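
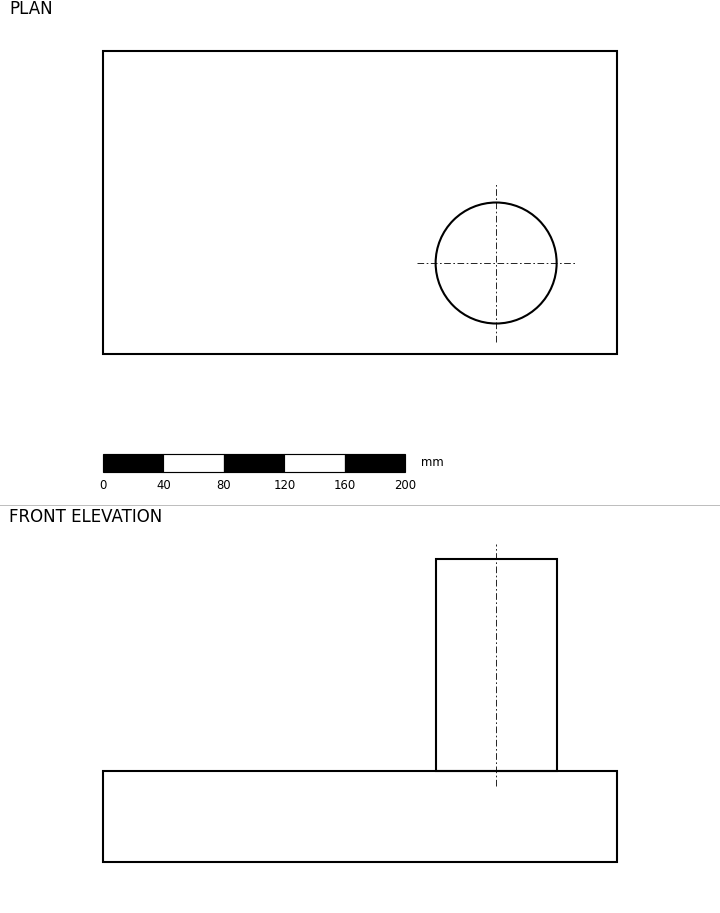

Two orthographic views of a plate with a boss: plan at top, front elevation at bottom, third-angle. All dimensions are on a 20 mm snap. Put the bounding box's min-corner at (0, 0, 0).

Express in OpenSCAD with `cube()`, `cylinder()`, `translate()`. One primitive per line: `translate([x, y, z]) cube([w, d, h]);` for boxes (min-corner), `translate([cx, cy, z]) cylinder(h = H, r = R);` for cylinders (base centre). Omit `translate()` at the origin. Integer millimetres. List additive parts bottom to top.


cube([340, 200, 60]);
translate([260, 60, 60]) cylinder(h = 140, r = 40);


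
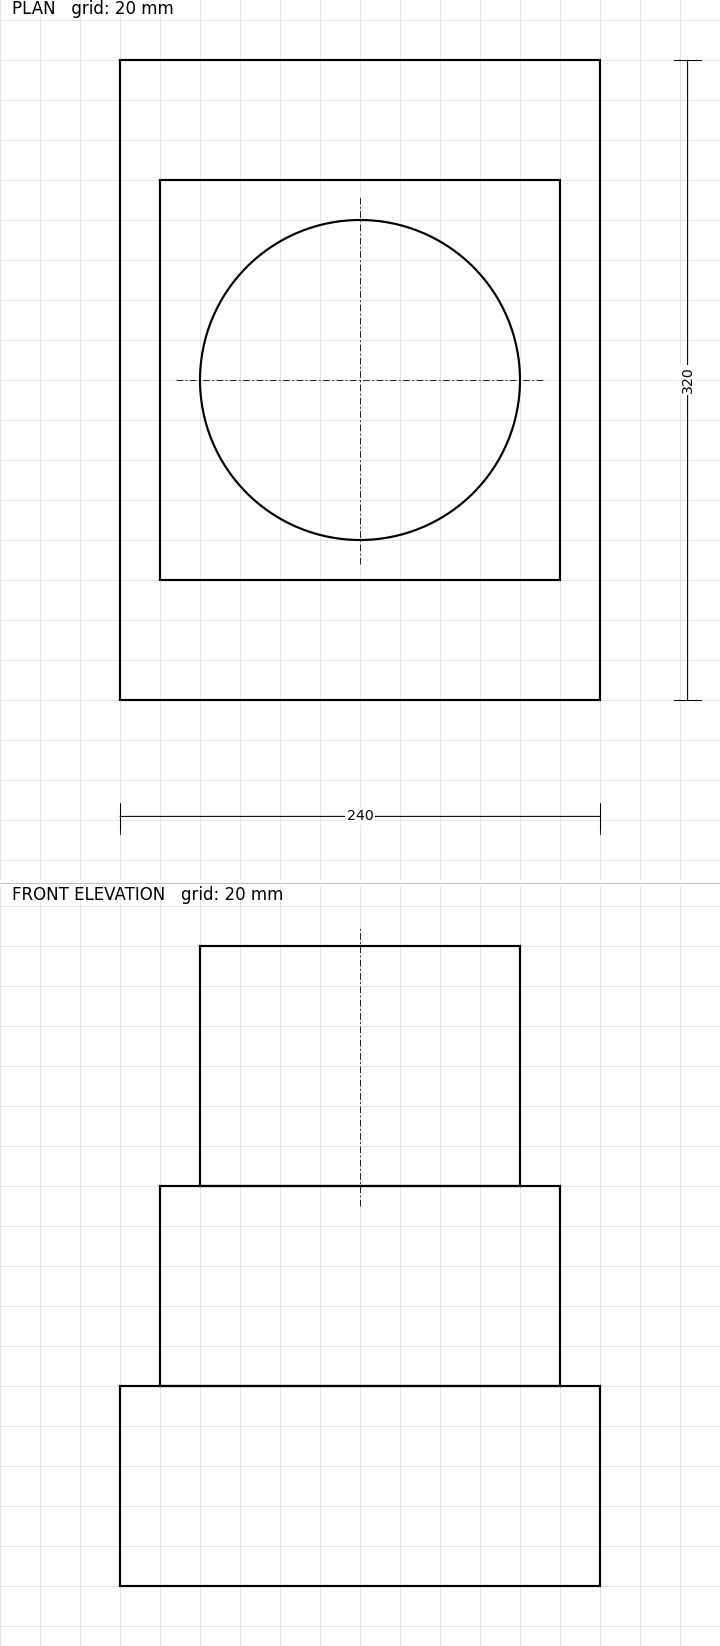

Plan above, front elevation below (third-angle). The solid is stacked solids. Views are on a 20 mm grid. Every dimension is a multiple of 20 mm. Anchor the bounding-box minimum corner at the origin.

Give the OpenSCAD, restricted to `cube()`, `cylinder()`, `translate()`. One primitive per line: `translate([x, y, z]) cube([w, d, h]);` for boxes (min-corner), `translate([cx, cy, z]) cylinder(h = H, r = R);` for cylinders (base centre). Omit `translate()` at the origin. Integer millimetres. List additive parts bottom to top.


cube([240, 320, 100]);
translate([20, 60, 100]) cube([200, 200, 100]);
translate([120, 160, 200]) cylinder(h = 120, r = 80);


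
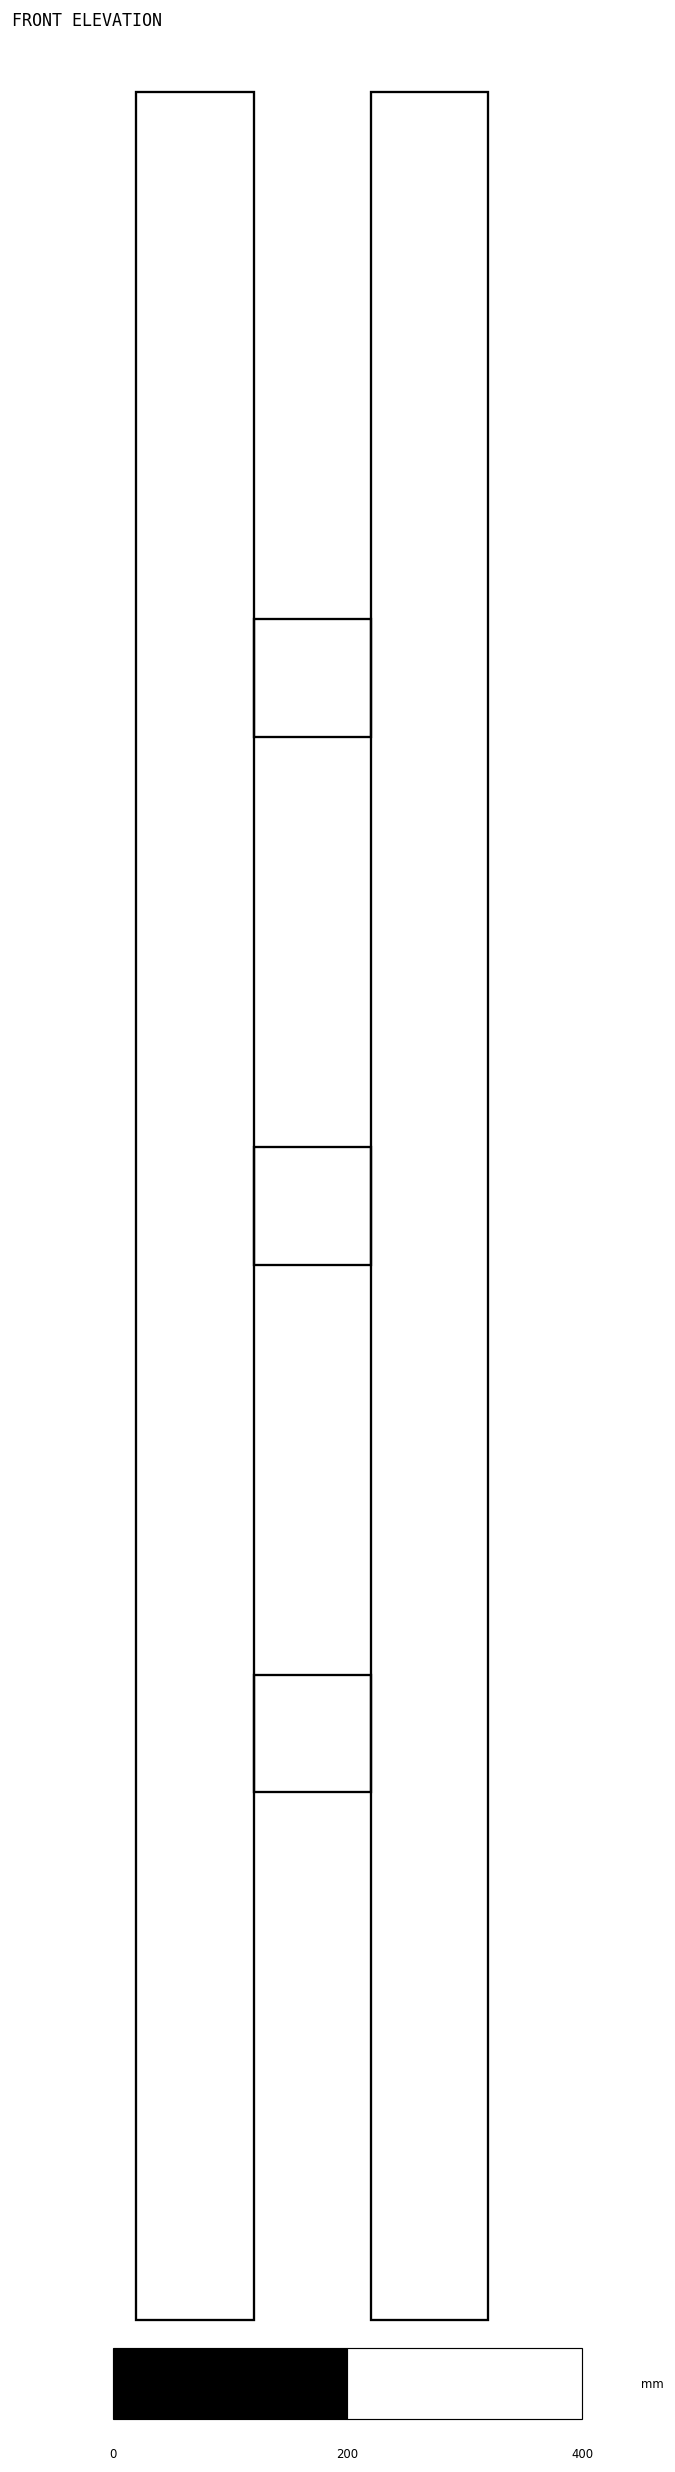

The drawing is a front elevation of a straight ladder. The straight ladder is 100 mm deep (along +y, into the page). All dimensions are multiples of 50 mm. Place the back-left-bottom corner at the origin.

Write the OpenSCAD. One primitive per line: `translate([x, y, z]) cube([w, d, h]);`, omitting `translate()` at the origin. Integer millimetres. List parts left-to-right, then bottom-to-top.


cube([100, 100, 1900]);
translate([100, 0, 450]) cube([100, 100, 100]);
translate([100, 0, 900]) cube([100, 100, 100]);
translate([100, 0, 1350]) cube([100, 100, 100]);
translate([200, 0, 0]) cube([100, 100, 1900]);


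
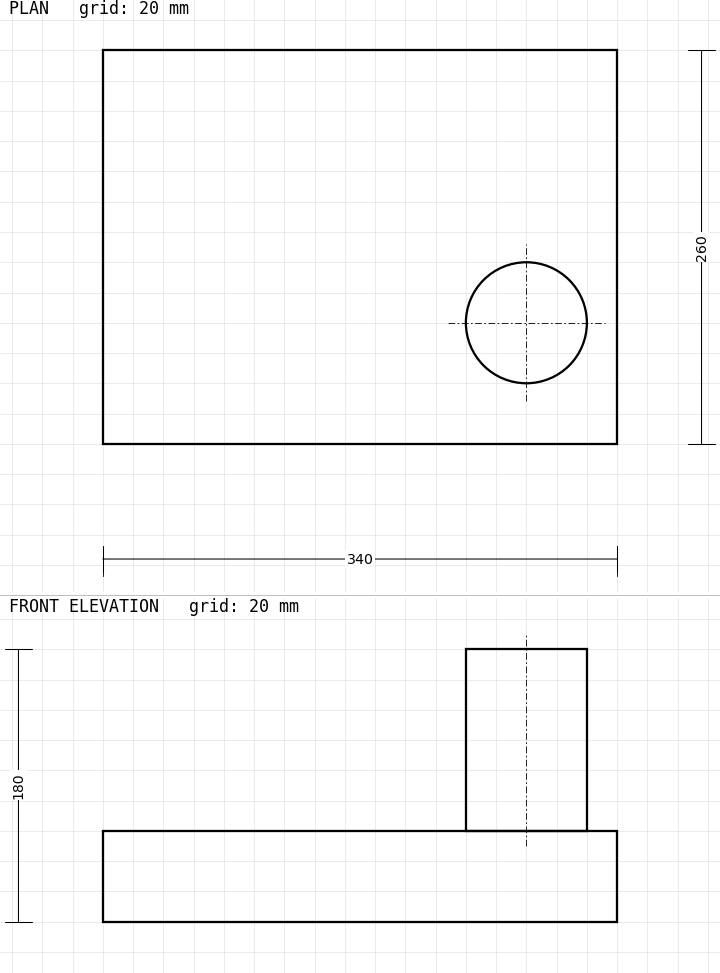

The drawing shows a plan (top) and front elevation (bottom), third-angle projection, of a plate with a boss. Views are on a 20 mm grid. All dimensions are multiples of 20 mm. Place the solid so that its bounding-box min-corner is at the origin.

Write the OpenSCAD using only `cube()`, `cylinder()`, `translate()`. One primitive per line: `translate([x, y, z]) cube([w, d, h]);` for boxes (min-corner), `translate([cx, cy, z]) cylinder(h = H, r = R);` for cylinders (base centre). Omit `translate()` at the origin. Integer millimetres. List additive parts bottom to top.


cube([340, 260, 60]);
translate([280, 80, 60]) cylinder(h = 120, r = 40);


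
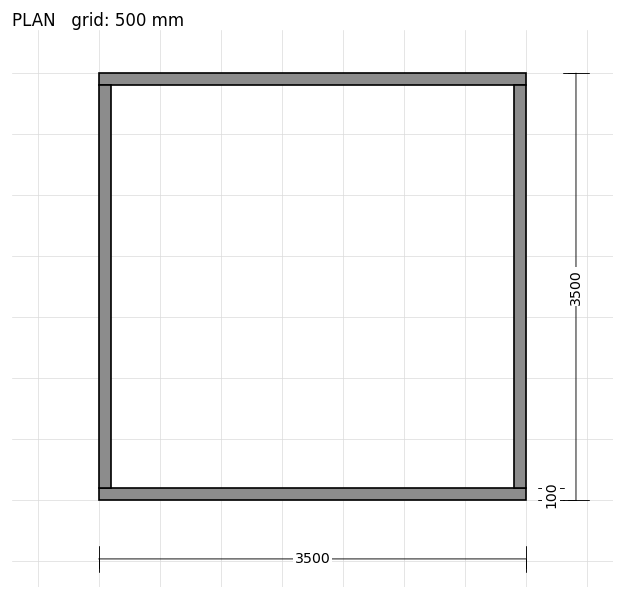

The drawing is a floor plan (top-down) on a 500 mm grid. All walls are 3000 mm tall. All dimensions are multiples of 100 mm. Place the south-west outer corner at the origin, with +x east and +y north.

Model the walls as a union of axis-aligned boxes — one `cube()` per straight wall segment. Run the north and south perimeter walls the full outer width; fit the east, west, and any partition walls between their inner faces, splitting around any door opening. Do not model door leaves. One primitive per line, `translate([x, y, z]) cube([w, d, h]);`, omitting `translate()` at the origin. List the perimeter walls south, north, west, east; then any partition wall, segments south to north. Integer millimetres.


cube([3500, 100, 3000]);
translate([0, 3400, 0]) cube([3500, 100, 3000]);
translate([0, 100, 0]) cube([100, 3300, 3000]);
translate([3400, 100, 0]) cube([100, 3300, 3000]);


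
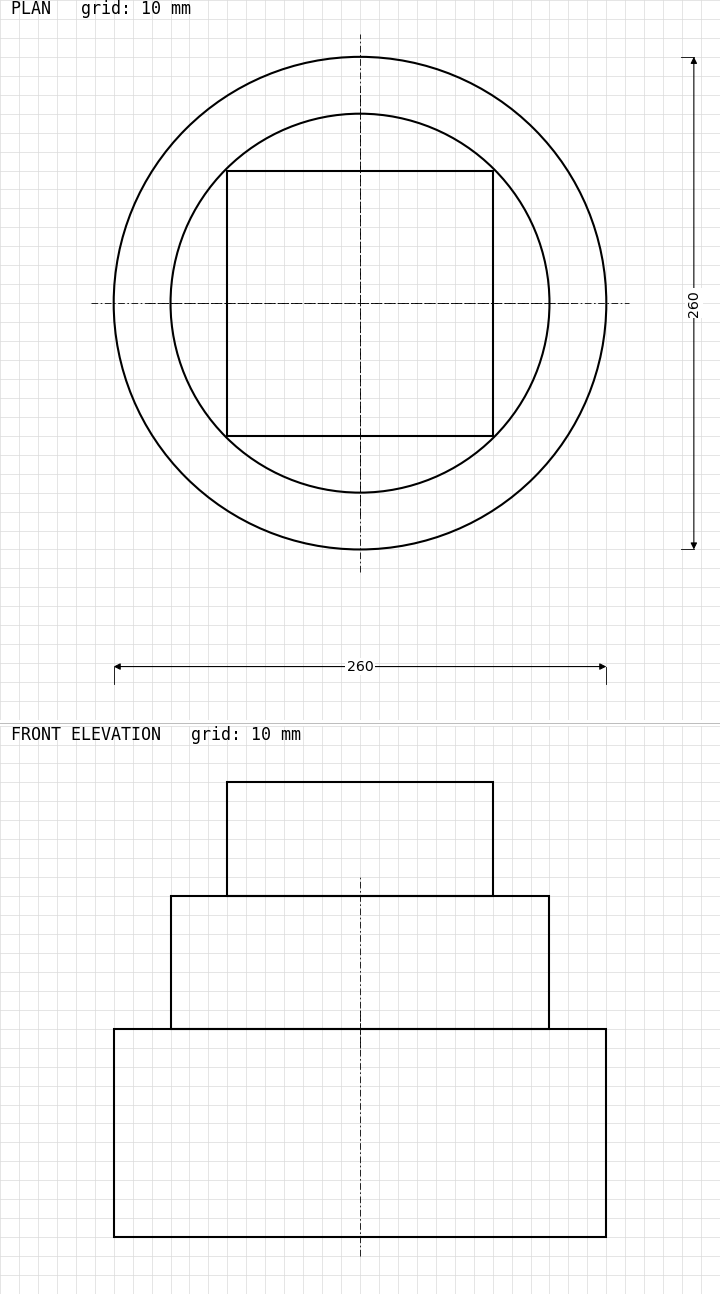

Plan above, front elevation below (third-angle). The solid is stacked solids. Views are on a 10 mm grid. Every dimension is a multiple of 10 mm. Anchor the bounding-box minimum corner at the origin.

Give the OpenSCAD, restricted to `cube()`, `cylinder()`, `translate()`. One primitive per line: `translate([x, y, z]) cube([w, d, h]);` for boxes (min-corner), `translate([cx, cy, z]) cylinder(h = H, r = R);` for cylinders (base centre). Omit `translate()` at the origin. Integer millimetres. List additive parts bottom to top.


translate([130, 130, 0]) cylinder(h = 110, r = 130);
translate([130, 130, 110]) cylinder(h = 70, r = 100);
translate([60, 60, 180]) cube([140, 140, 60]);


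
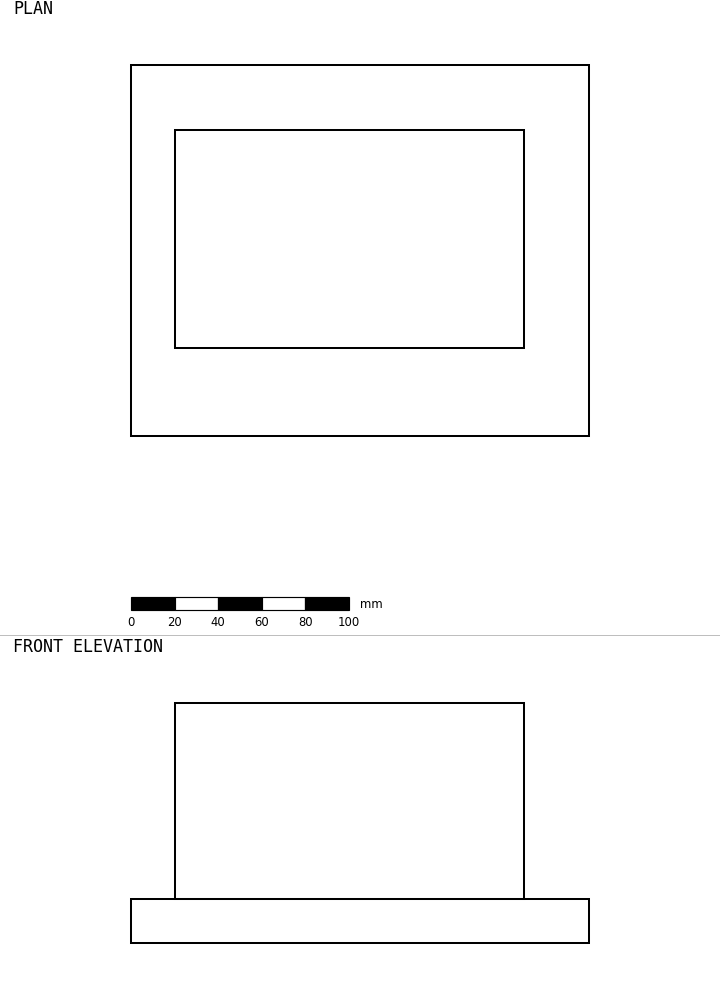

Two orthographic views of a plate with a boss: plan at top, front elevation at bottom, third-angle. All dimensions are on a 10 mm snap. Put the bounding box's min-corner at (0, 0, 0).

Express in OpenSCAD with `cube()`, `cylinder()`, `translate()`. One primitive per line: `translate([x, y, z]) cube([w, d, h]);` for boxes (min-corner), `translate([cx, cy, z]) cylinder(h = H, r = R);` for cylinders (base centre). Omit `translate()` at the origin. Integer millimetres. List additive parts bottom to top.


cube([210, 170, 20]);
translate([20, 40, 20]) cube([160, 100, 90]);


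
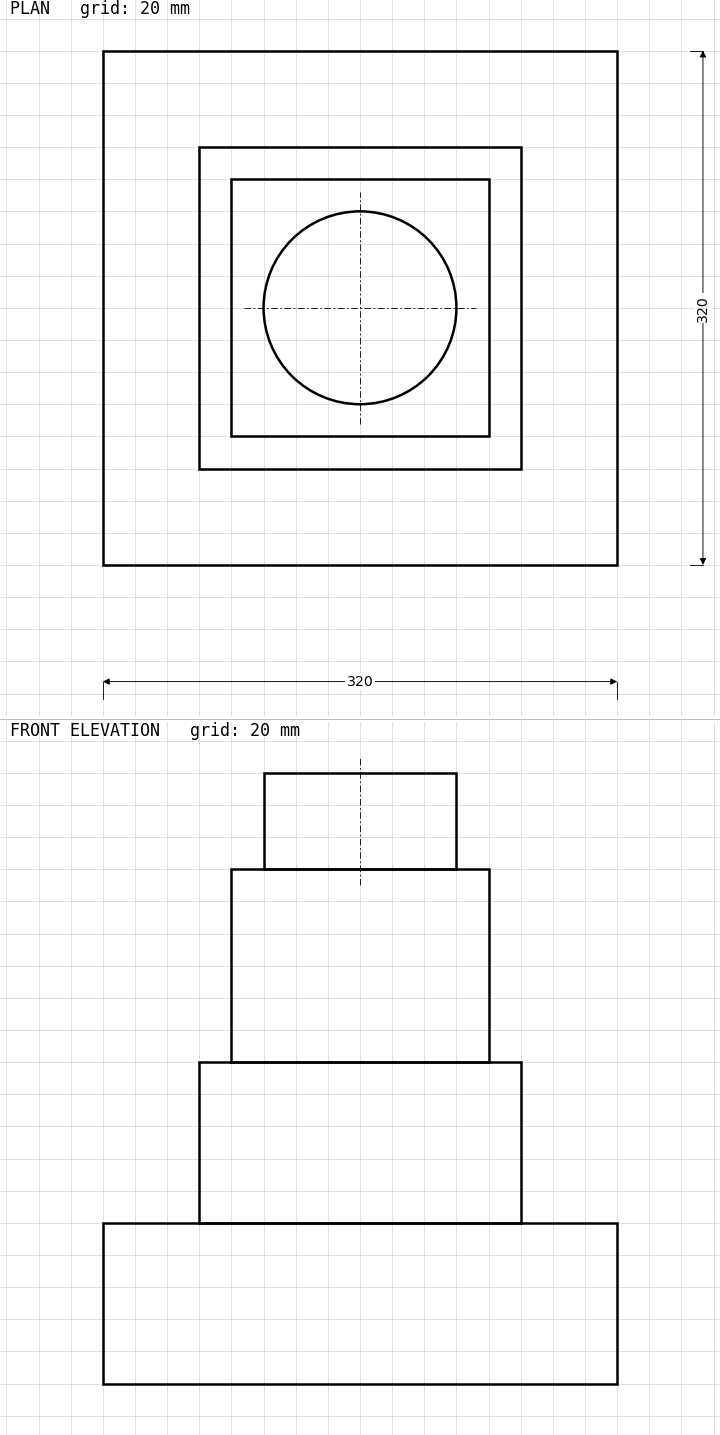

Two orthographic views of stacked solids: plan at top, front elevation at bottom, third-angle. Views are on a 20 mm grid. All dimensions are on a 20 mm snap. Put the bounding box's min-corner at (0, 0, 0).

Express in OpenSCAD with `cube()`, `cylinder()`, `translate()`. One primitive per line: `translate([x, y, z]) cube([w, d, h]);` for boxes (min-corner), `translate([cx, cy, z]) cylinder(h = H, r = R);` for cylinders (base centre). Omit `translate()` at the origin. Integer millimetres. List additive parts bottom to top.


cube([320, 320, 100]);
translate([60, 60, 100]) cube([200, 200, 100]);
translate([80, 80, 200]) cube([160, 160, 120]);
translate([160, 160, 320]) cylinder(h = 60, r = 60);


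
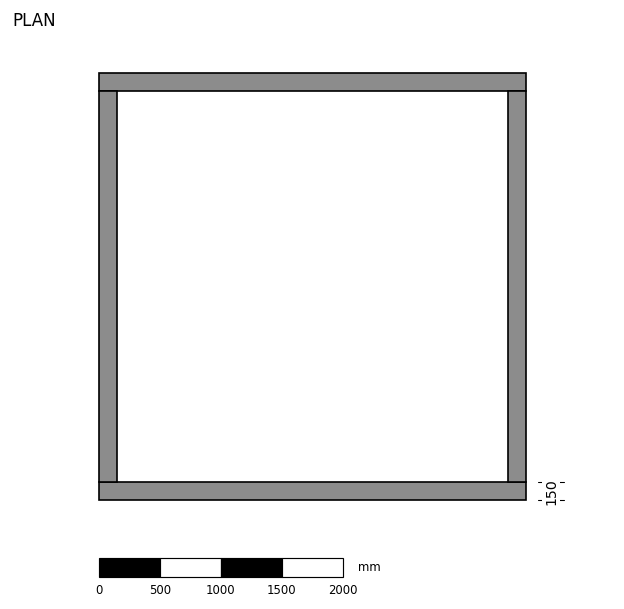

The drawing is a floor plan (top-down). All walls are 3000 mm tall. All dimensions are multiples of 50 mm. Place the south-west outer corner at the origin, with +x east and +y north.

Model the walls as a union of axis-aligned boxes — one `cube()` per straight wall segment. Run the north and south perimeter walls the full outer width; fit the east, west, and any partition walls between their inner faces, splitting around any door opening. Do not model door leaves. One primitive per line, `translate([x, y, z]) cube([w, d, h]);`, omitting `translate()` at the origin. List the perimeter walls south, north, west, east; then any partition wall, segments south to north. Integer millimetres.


cube([3500, 150, 3000]);
translate([0, 3350, 0]) cube([3500, 150, 3000]);
translate([0, 150, 0]) cube([150, 3200, 3000]);
translate([3350, 150, 0]) cube([150, 3200, 3000]);


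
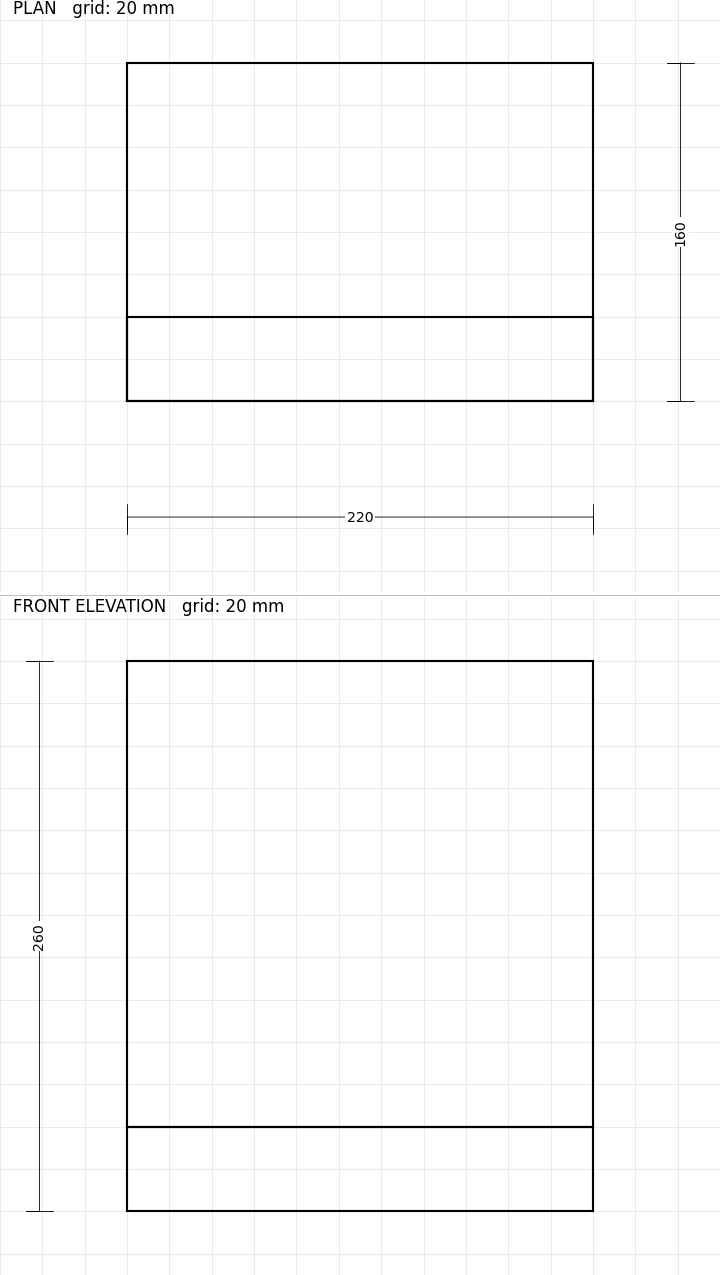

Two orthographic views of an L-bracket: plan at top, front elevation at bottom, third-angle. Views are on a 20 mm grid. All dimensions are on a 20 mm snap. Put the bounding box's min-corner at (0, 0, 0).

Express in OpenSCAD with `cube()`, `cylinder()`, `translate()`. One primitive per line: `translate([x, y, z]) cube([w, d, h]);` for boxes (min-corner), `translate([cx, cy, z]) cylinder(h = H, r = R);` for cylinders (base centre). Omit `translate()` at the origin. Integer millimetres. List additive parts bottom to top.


cube([220, 160, 40]);
translate([0, 0, 40]) cube([220, 40, 220]);


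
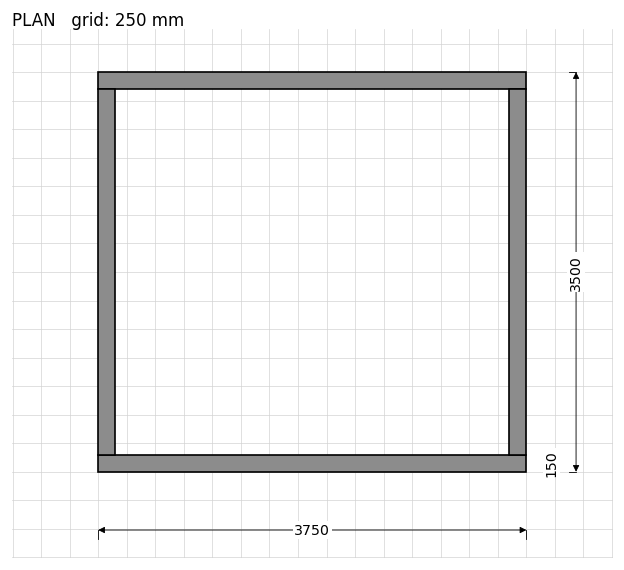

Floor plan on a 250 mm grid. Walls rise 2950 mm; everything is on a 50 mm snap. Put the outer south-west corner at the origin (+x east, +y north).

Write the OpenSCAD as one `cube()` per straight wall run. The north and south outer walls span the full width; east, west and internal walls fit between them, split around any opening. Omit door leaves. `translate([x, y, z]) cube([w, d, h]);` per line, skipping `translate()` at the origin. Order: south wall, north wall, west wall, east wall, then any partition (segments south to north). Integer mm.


cube([3750, 150, 2950]);
translate([0, 3350, 0]) cube([3750, 150, 2950]);
translate([0, 150, 0]) cube([150, 3200, 2950]);
translate([3600, 150, 0]) cube([150, 3200, 2950]);


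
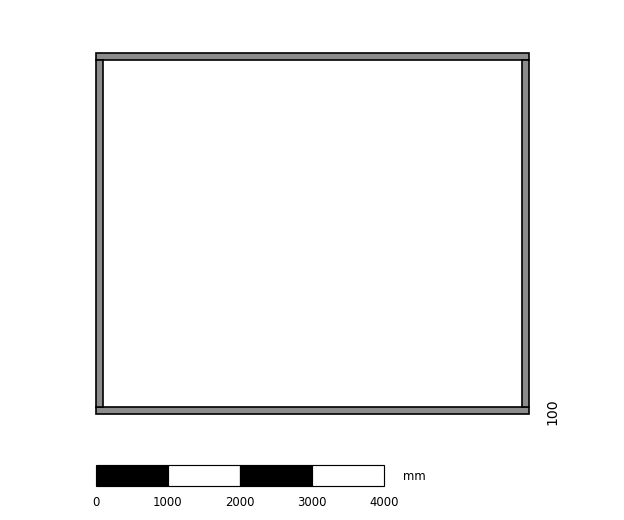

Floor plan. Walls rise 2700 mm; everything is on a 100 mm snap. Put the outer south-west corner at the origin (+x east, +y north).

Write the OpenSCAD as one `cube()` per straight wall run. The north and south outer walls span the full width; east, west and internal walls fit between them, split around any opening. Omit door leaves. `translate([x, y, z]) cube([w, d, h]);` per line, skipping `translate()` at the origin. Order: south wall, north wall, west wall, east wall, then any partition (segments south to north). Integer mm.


cube([6000, 100, 2700]);
translate([0, 4900, 0]) cube([6000, 100, 2700]);
translate([0, 100, 0]) cube([100, 4800, 2700]);
translate([5900, 100, 0]) cube([100, 4800, 2700]);


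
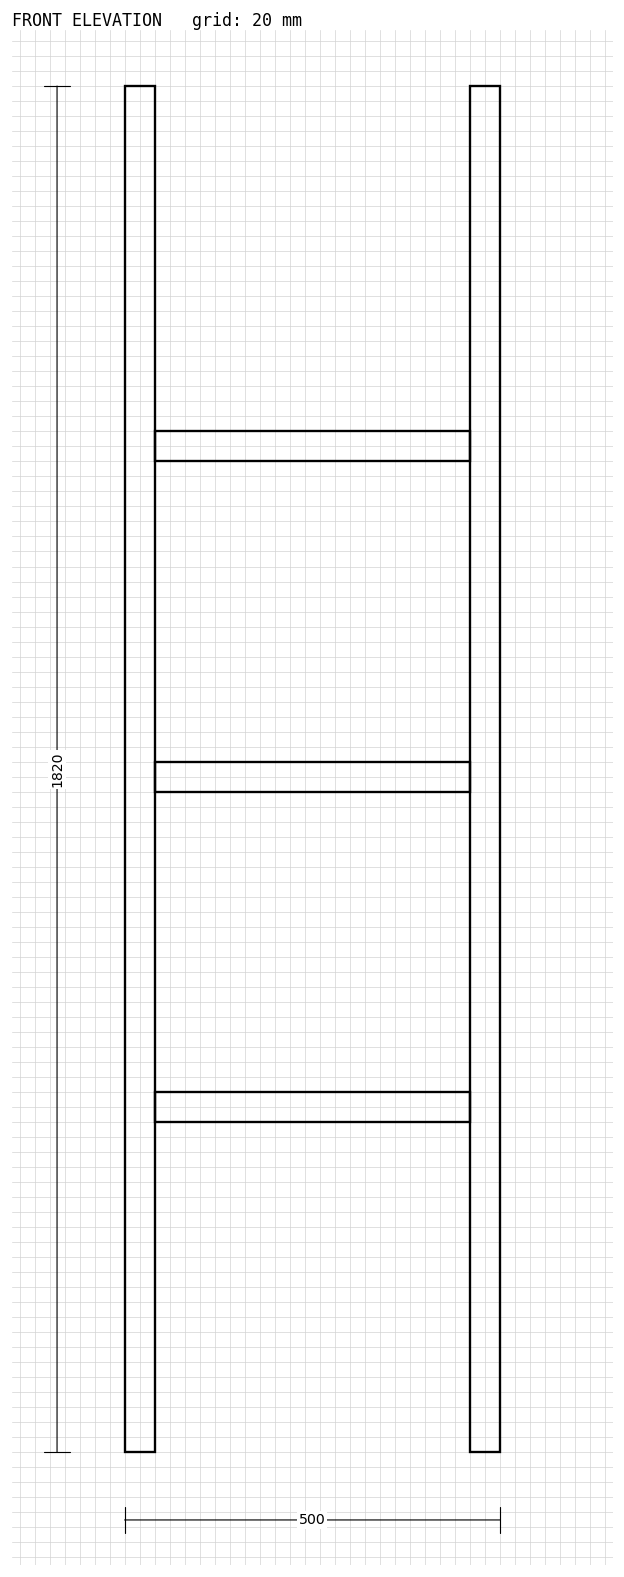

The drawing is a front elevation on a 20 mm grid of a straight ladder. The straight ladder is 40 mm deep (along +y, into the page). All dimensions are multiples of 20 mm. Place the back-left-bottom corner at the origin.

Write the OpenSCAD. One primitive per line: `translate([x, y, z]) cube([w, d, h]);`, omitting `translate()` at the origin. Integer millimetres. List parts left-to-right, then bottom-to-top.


cube([40, 40, 1820]);
translate([40, 0, 440]) cube([420, 40, 40]);
translate([40, 0, 880]) cube([420, 40, 40]);
translate([40, 0, 1320]) cube([420, 40, 40]);
translate([460, 0, 0]) cube([40, 40, 1820]);


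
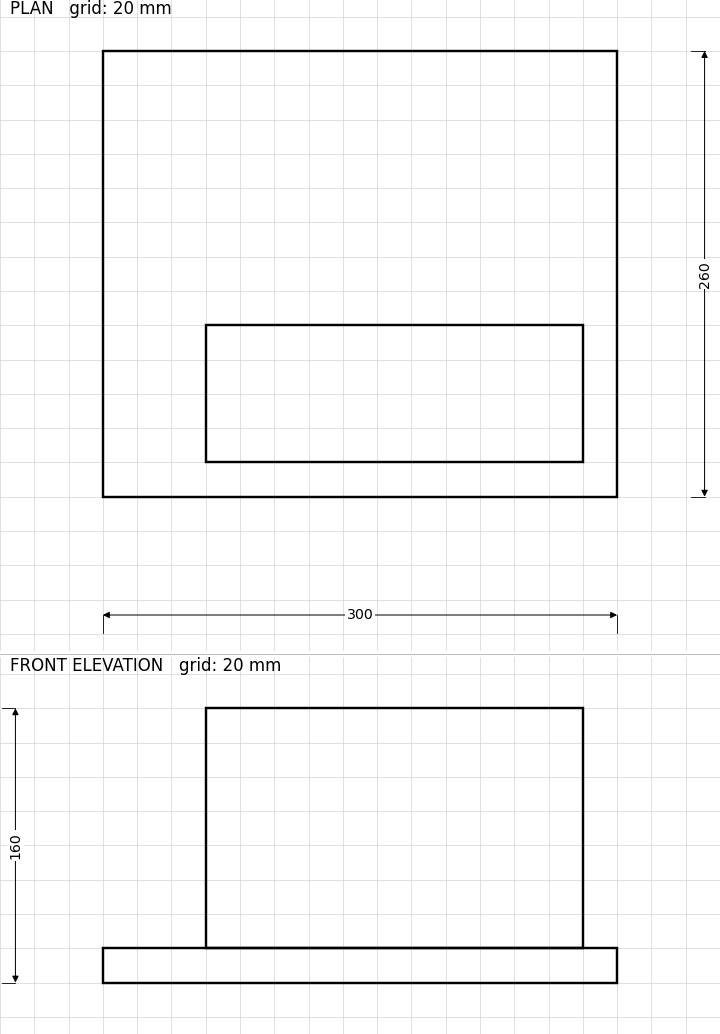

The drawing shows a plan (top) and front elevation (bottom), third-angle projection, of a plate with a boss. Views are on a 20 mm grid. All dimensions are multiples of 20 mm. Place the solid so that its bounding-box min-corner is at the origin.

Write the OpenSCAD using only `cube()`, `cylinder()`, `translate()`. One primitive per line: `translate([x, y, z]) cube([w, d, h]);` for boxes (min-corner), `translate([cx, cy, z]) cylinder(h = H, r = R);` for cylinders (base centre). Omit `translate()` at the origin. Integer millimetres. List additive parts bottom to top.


cube([300, 260, 20]);
translate([60, 20, 20]) cube([220, 80, 140]);


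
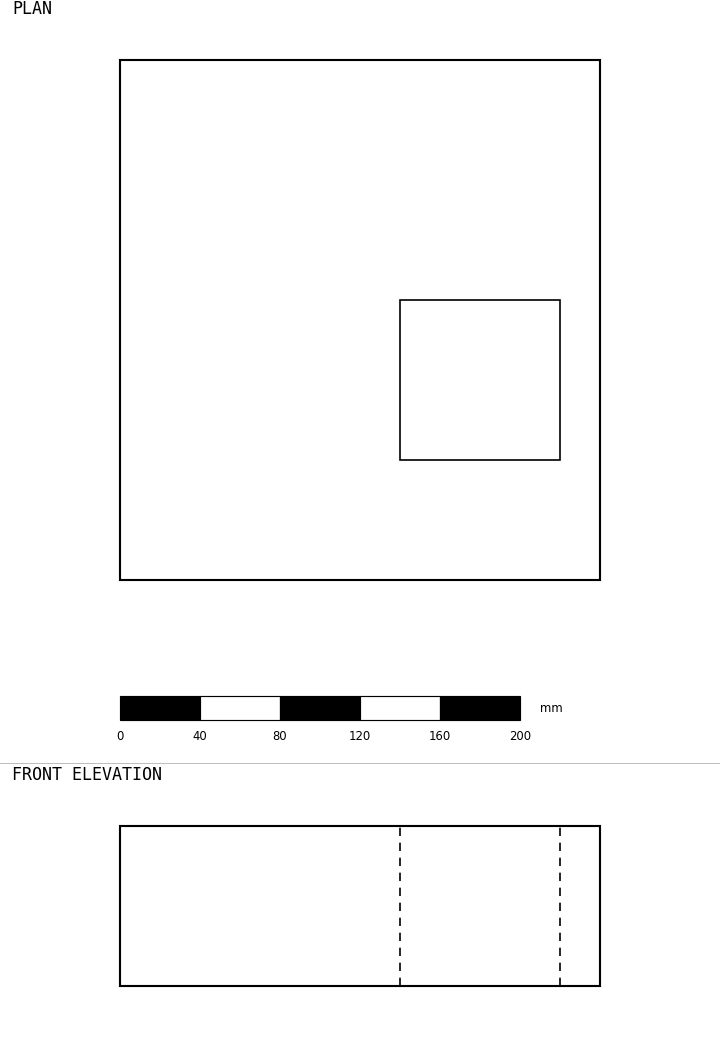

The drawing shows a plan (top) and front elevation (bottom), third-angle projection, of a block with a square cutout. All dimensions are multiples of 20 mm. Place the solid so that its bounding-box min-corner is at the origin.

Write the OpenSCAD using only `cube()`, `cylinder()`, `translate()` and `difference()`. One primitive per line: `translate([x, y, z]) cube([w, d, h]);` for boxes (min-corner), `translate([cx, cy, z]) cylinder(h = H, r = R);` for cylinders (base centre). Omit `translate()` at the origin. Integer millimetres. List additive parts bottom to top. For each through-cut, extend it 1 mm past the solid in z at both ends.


difference() {
  cube([240, 260, 80]);
  translate([140, 60, -1]) cube([80, 80, 82]);
}


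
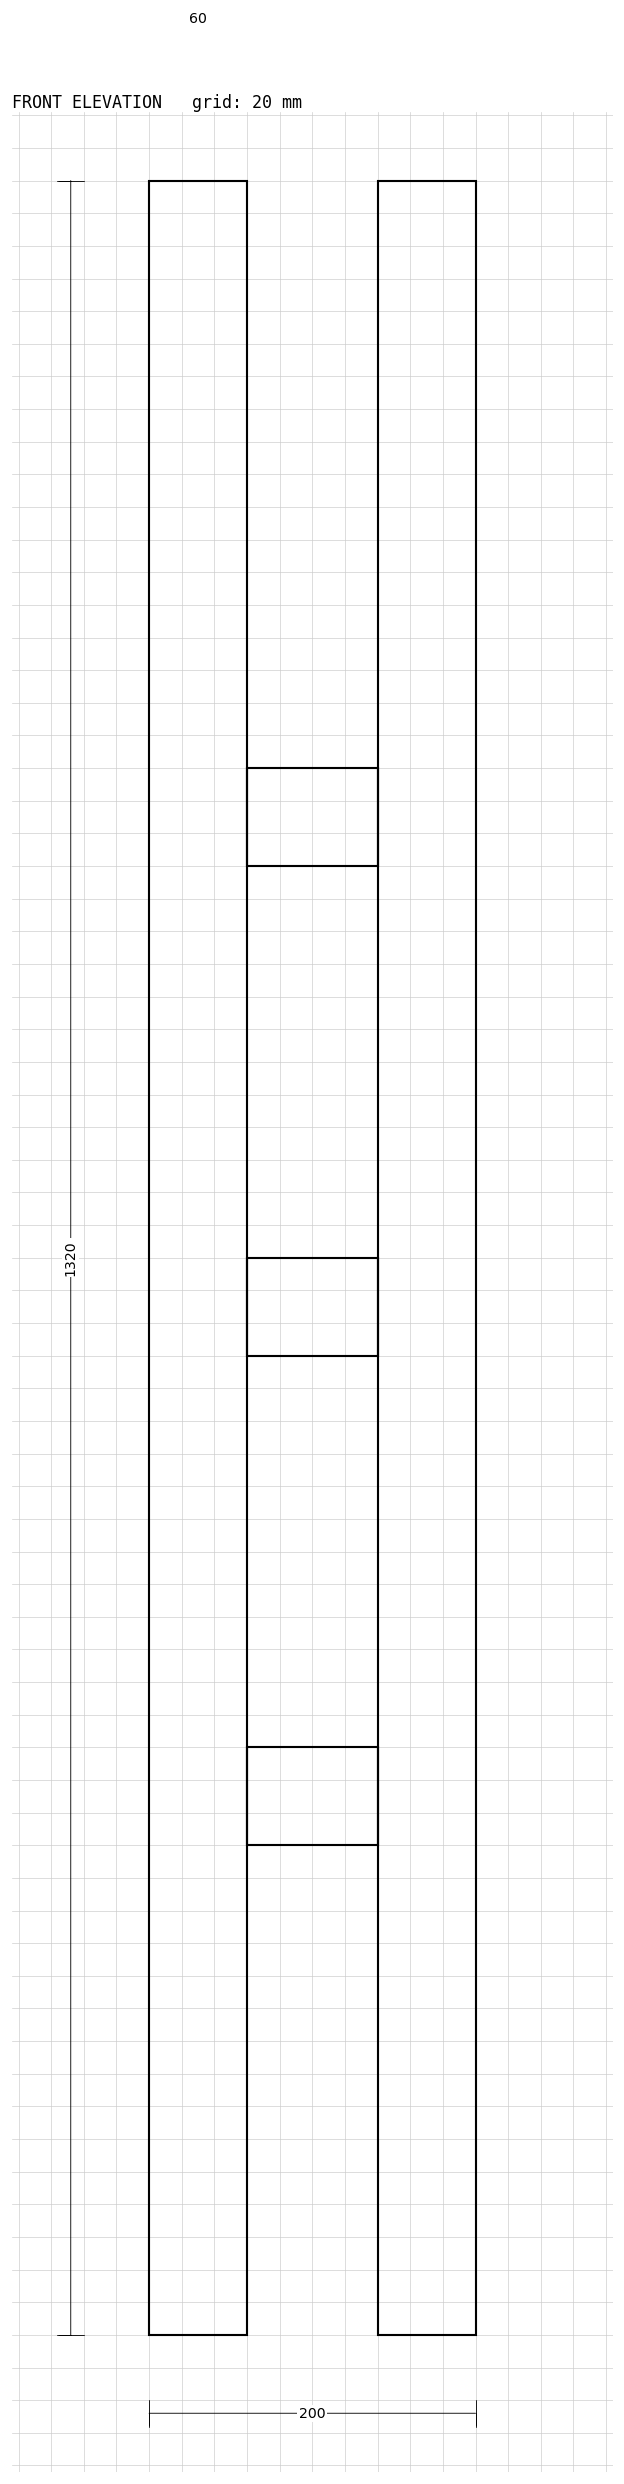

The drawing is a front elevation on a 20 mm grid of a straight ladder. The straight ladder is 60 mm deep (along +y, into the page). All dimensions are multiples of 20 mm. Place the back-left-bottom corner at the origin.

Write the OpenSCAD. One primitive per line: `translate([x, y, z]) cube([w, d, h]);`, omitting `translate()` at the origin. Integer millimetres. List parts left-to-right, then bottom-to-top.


cube([60, 60, 1320]);
translate([60, 0, 300]) cube([80, 60, 60]);
translate([60, 0, 600]) cube([80, 60, 60]);
translate([60, 0, 900]) cube([80, 60, 60]);
translate([140, 0, 0]) cube([60, 60, 1320]);


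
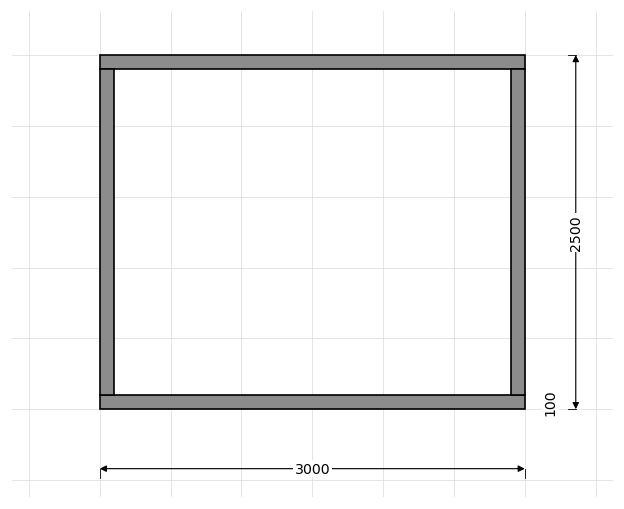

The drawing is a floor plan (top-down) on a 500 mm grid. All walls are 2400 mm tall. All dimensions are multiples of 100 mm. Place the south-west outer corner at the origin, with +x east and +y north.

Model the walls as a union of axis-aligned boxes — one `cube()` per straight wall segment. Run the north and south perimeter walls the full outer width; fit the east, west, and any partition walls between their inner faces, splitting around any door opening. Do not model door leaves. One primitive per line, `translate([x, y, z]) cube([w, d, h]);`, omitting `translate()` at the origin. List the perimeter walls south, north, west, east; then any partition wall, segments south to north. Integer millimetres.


cube([3000, 100, 2400]);
translate([0, 2400, 0]) cube([3000, 100, 2400]);
translate([0, 100, 0]) cube([100, 2300, 2400]);
translate([2900, 100, 0]) cube([100, 2300, 2400]);


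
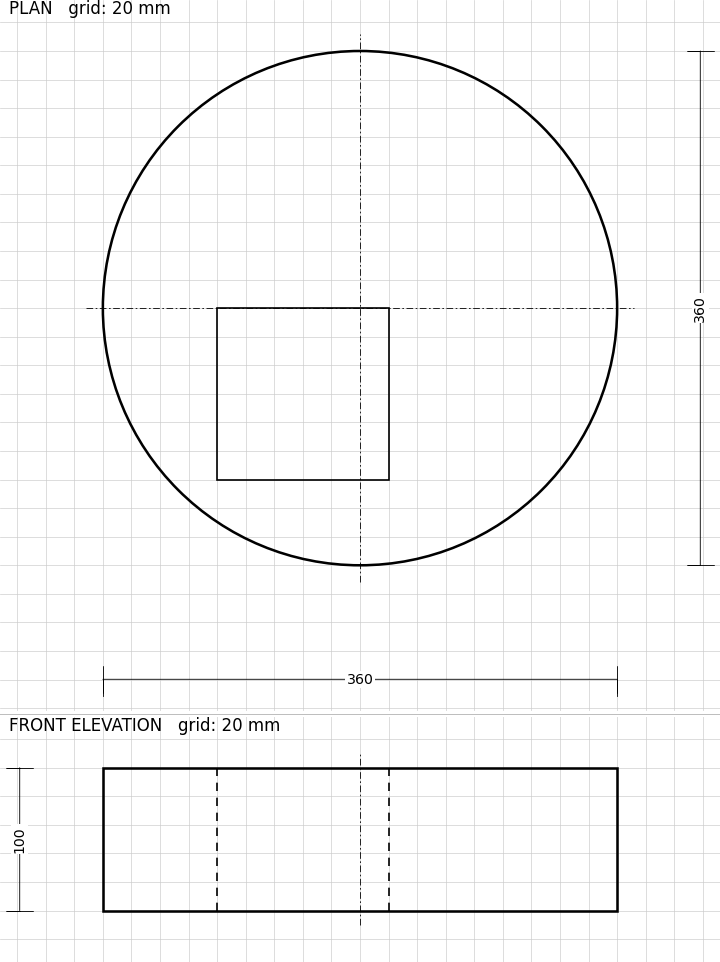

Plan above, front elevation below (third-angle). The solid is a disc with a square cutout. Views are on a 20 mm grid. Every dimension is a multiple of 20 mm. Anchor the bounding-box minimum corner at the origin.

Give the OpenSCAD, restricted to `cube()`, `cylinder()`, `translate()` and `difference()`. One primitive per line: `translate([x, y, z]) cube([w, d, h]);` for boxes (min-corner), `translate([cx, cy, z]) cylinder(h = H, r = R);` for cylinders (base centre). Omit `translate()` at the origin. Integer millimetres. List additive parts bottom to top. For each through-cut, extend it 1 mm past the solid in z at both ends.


difference() {
  translate([180, 180, 0]) cylinder(h = 100, r = 180);
  translate([80, 60, -1]) cube([120, 120, 102]);
}


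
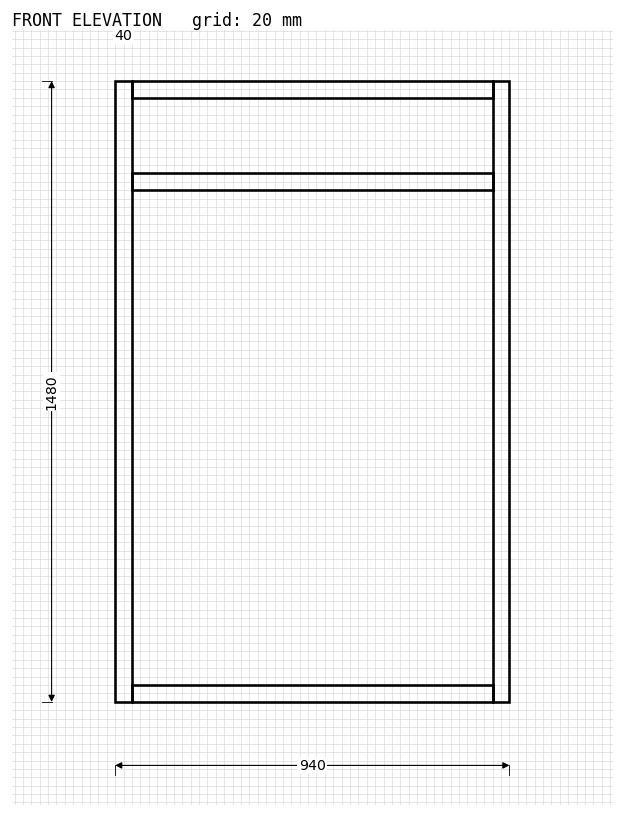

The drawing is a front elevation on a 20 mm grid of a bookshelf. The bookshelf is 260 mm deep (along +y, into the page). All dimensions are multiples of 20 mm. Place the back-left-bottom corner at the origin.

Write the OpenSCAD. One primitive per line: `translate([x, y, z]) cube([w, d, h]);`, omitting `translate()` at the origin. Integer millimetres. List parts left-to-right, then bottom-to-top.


cube([40, 260, 1480]);
translate([40, 0, 0]) cube([860, 260, 40]);
translate([40, 0, 1220]) cube([860, 260, 40]);
translate([40, 0, 1440]) cube([860, 260, 40]);
translate([900, 0, 0]) cube([40, 260, 1480]);


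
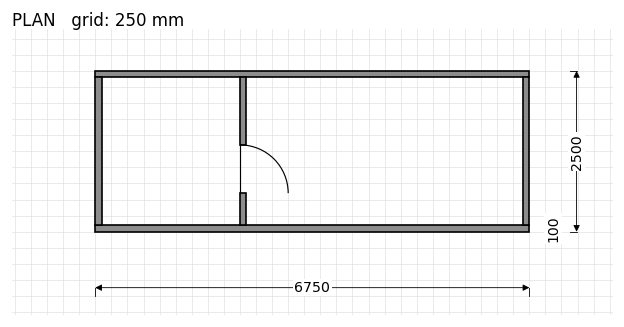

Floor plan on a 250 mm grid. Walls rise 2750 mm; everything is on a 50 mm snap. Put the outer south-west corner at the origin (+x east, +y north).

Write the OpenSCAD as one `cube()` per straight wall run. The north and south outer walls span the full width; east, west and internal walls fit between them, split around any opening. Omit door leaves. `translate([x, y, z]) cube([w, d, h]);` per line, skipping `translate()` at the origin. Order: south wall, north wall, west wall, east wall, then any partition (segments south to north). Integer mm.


cube([6750, 100, 2750]);
translate([0, 2400, 0]) cube([6750, 100, 2750]);
translate([0, 100, 0]) cube([100, 2300, 2750]);
translate([6650, 100, 0]) cube([100, 2300, 2750]);
translate([2250, 100, 0]) cube([100, 500, 2750]);
translate([2250, 1350, 0]) cube([100, 1050, 2750]);


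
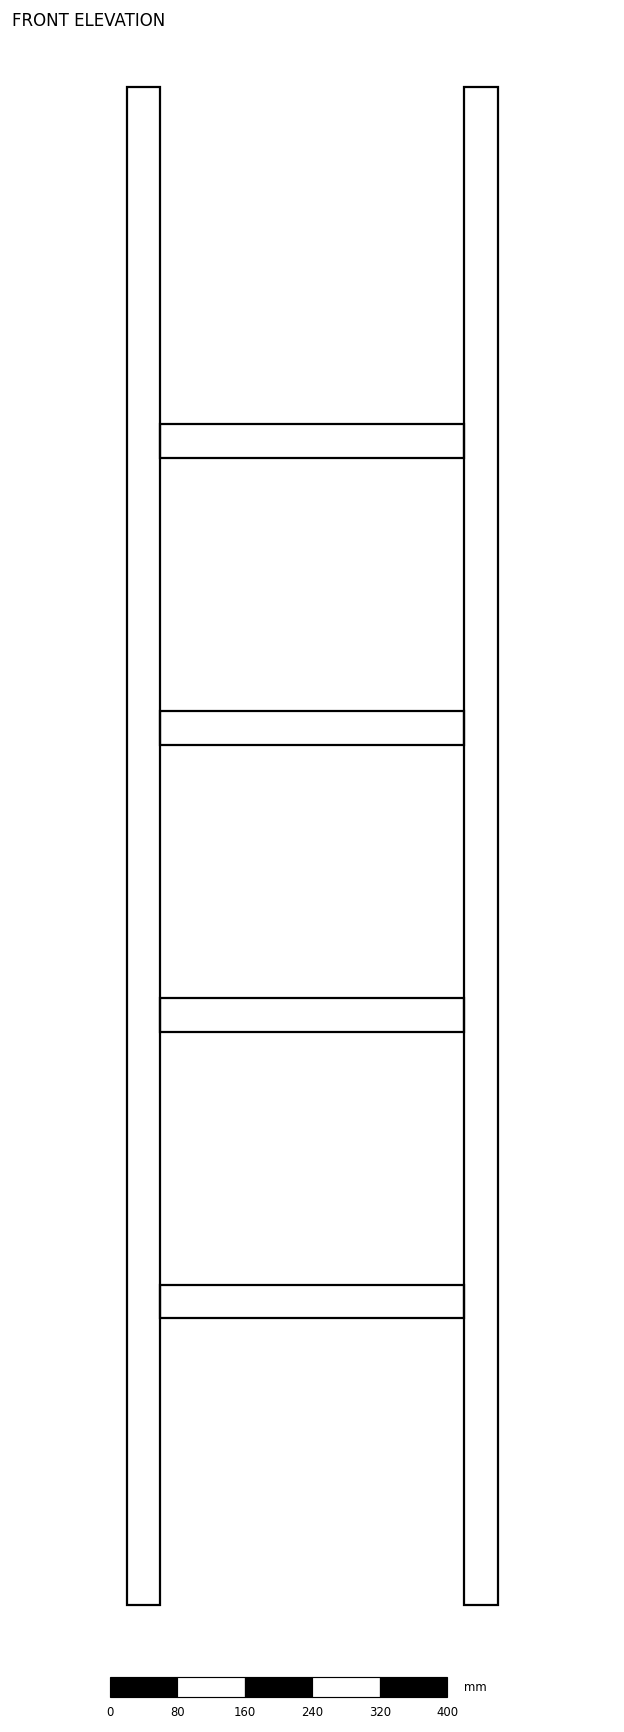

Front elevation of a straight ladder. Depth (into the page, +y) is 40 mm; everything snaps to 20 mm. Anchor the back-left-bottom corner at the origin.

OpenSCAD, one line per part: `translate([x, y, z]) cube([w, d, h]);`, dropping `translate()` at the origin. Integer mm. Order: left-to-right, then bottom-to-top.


cube([40, 40, 1800]);
translate([40, 0, 340]) cube([360, 40, 40]);
translate([40, 0, 680]) cube([360, 40, 40]);
translate([40, 0, 1020]) cube([360, 40, 40]);
translate([40, 0, 1360]) cube([360, 40, 40]);
translate([400, 0, 0]) cube([40, 40, 1800]);


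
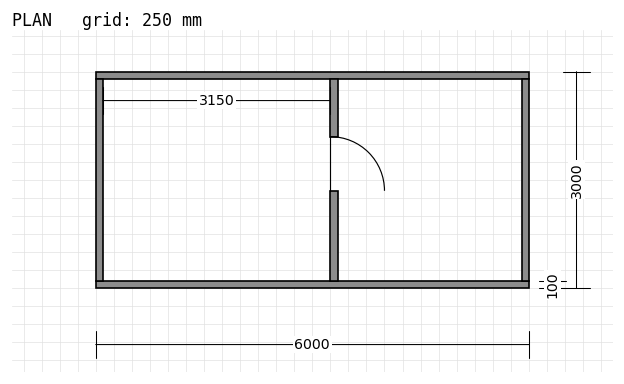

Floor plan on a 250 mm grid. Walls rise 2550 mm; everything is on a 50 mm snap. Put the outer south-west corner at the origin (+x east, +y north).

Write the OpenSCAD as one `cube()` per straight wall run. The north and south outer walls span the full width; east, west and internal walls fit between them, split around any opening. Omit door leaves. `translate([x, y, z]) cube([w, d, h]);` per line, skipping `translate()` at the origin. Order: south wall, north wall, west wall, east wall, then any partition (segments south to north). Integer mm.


cube([6000, 100, 2550]);
translate([0, 2900, 0]) cube([6000, 100, 2550]);
translate([0, 100, 0]) cube([100, 2800, 2550]);
translate([5900, 100, 0]) cube([100, 2800, 2550]);
translate([3250, 100, 0]) cube([100, 1250, 2550]);
translate([3250, 2100, 0]) cube([100, 800, 2550]);


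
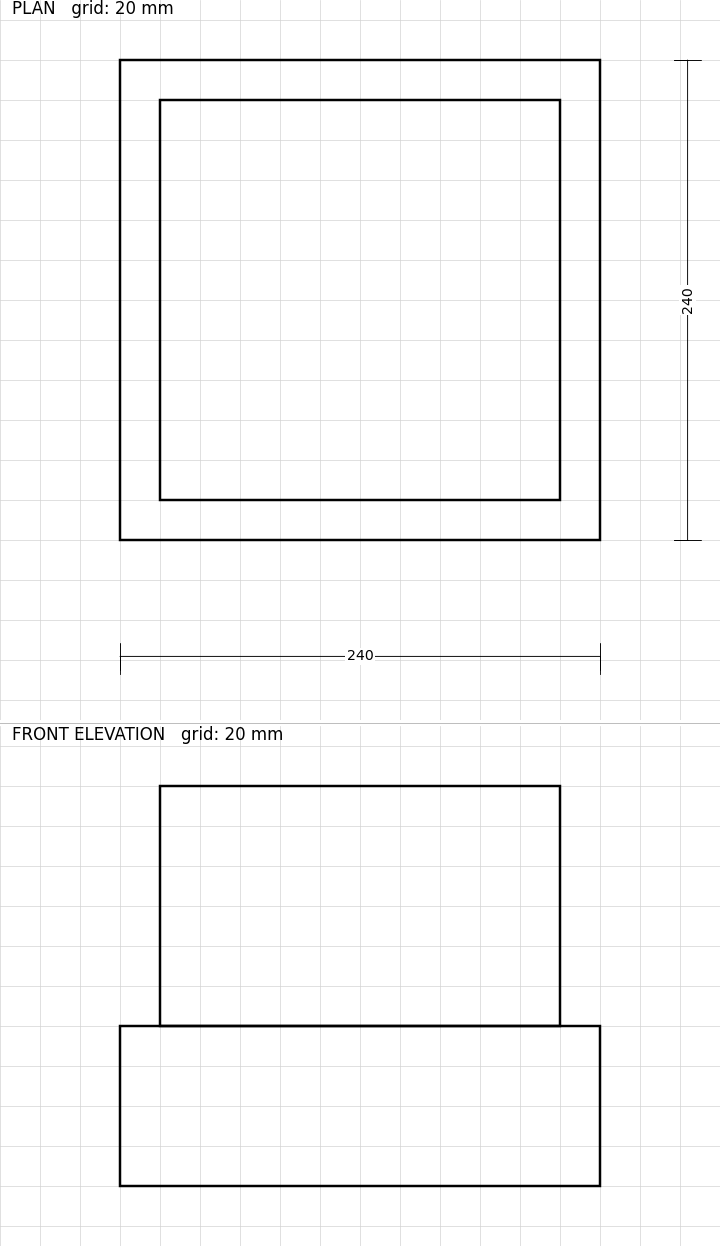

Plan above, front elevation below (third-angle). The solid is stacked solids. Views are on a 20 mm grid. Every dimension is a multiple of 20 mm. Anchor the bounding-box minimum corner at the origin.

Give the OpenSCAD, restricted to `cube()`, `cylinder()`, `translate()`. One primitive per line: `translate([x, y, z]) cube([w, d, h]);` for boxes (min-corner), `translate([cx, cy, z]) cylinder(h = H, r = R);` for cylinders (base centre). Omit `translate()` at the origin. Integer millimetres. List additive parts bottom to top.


cube([240, 240, 80]);
translate([20, 20, 80]) cube([200, 200, 120]);


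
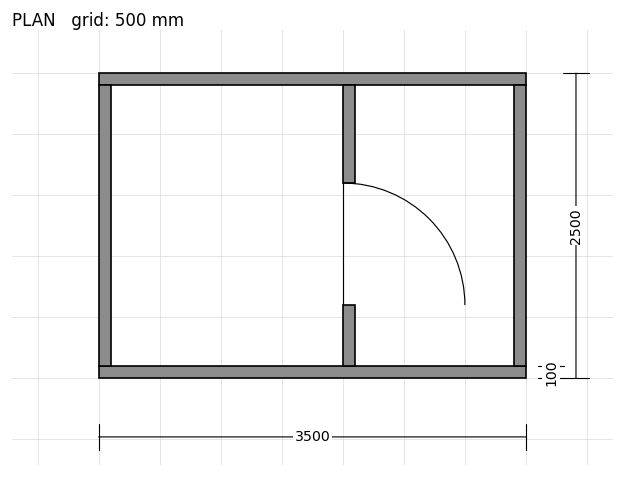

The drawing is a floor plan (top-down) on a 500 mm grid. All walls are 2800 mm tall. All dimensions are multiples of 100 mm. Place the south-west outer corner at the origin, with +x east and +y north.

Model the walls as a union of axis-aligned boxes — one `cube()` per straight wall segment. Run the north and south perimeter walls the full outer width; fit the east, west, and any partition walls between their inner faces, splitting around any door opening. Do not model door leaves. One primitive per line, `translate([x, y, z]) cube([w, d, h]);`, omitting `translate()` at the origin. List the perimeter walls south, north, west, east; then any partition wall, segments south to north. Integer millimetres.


cube([3500, 100, 2800]);
translate([0, 2400, 0]) cube([3500, 100, 2800]);
translate([0, 100, 0]) cube([100, 2300, 2800]);
translate([3400, 100, 0]) cube([100, 2300, 2800]);
translate([2000, 100, 0]) cube([100, 500, 2800]);
translate([2000, 1600, 0]) cube([100, 800, 2800]);


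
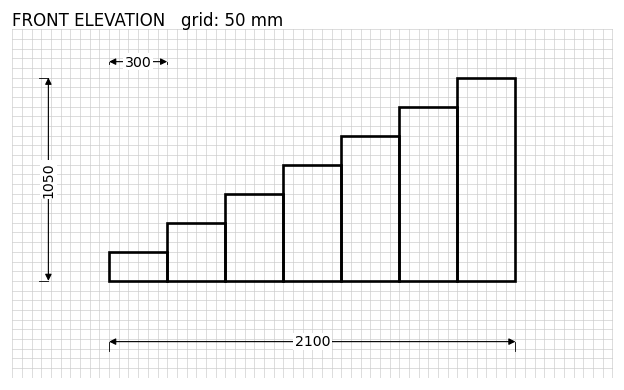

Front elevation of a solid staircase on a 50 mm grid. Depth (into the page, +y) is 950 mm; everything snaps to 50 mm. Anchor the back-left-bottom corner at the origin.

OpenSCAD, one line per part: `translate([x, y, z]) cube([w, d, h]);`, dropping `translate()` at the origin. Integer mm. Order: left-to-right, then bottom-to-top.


cube([300, 950, 150]);
translate([300, 0, 0]) cube([300, 950, 300]);
translate([600, 0, 0]) cube([300, 950, 450]);
translate([900, 0, 0]) cube([300, 950, 600]);
translate([1200, 0, 0]) cube([300, 950, 750]);
translate([1500, 0, 0]) cube([300, 950, 900]);
translate([1800, 0, 0]) cube([300, 950, 1050]);


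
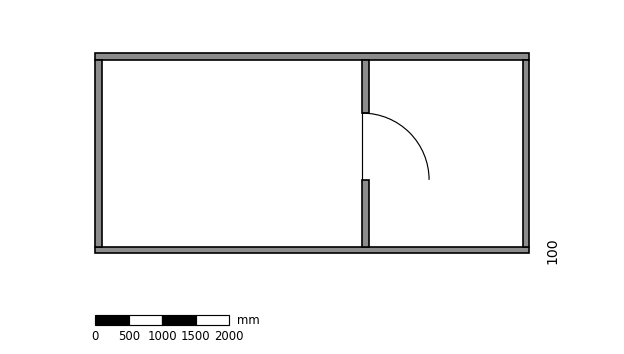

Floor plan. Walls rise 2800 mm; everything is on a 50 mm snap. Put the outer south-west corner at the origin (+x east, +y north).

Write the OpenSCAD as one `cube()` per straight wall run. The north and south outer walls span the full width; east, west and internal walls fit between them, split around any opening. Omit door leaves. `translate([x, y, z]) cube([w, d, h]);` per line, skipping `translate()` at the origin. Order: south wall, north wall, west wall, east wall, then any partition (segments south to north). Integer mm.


cube([6500, 100, 2800]);
translate([0, 2900, 0]) cube([6500, 100, 2800]);
translate([0, 100, 0]) cube([100, 2800, 2800]);
translate([6400, 100, 0]) cube([100, 2800, 2800]);
translate([4000, 100, 0]) cube([100, 1000, 2800]);
translate([4000, 2100, 0]) cube([100, 800, 2800]);


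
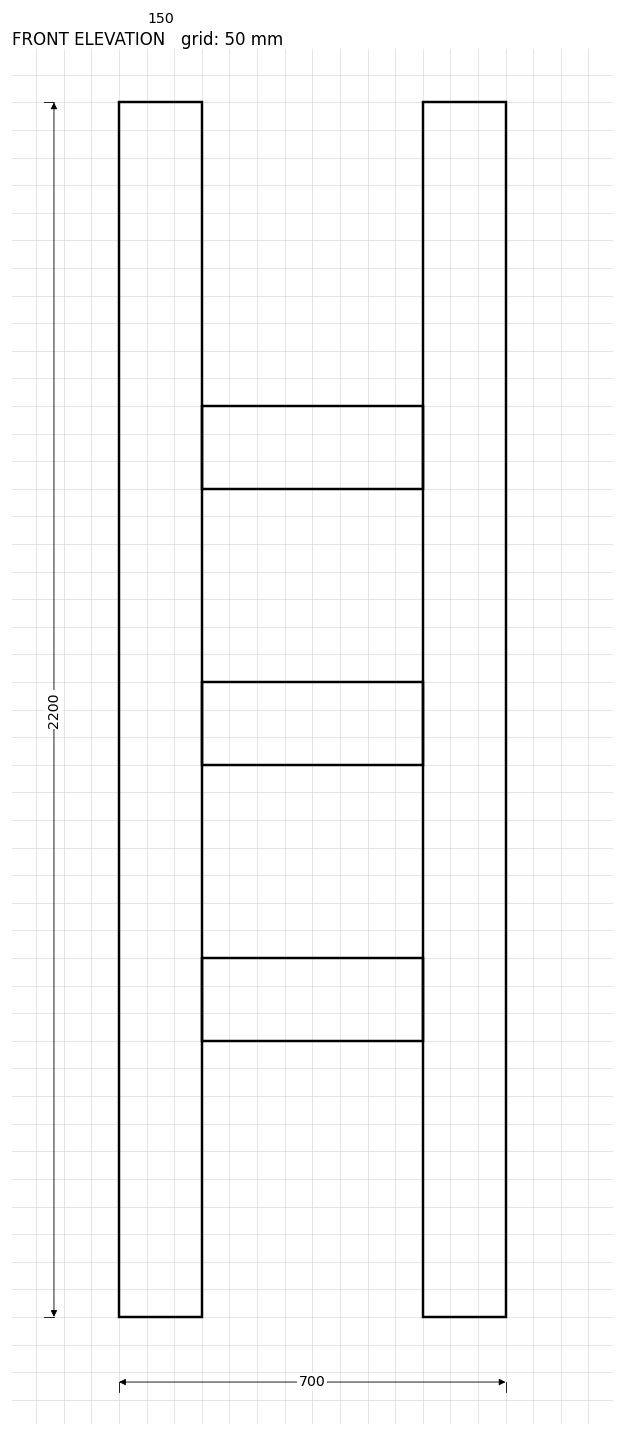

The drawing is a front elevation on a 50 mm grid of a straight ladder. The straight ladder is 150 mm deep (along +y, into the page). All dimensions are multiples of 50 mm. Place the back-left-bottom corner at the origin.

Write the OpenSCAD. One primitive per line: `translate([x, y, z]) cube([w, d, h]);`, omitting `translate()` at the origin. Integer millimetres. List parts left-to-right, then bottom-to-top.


cube([150, 150, 2200]);
translate([150, 0, 500]) cube([400, 150, 150]);
translate([150, 0, 1000]) cube([400, 150, 150]);
translate([150, 0, 1500]) cube([400, 150, 150]);
translate([550, 0, 0]) cube([150, 150, 2200]);


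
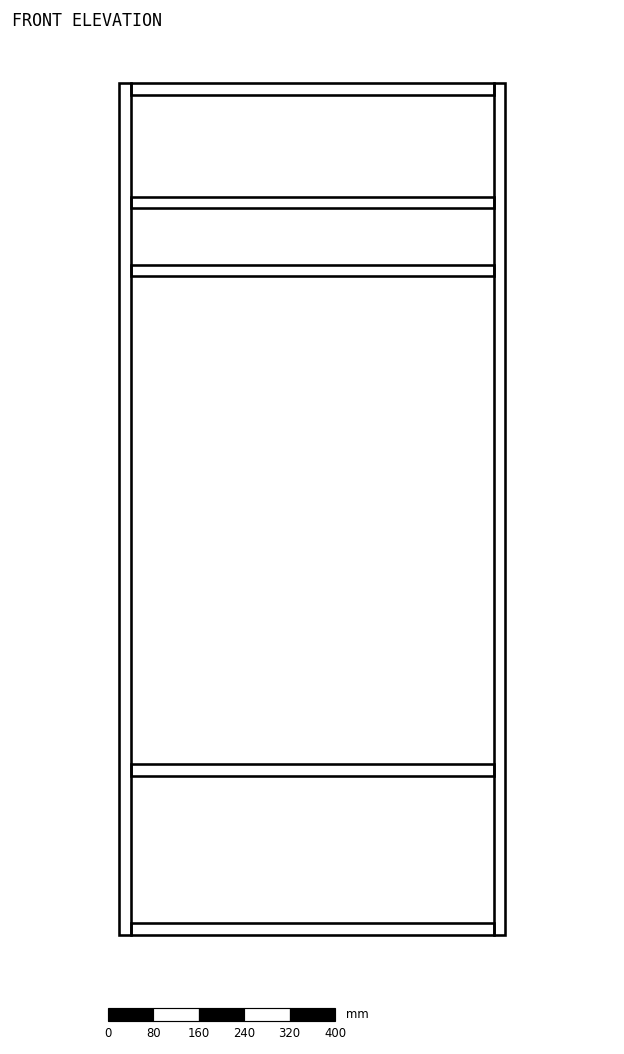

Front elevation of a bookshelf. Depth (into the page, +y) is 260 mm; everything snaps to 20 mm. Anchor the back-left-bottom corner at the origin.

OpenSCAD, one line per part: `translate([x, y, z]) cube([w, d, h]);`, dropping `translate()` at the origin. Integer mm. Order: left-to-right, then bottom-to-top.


cube([20, 260, 1500]);
translate([20, 0, 0]) cube([640, 260, 20]);
translate([20, 0, 280]) cube([640, 260, 20]);
translate([20, 0, 1160]) cube([640, 260, 20]);
translate([20, 0, 1280]) cube([640, 260, 20]);
translate([20, 0, 1480]) cube([640, 260, 20]);
translate([660, 0, 0]) cube([20, 260, 1500]);


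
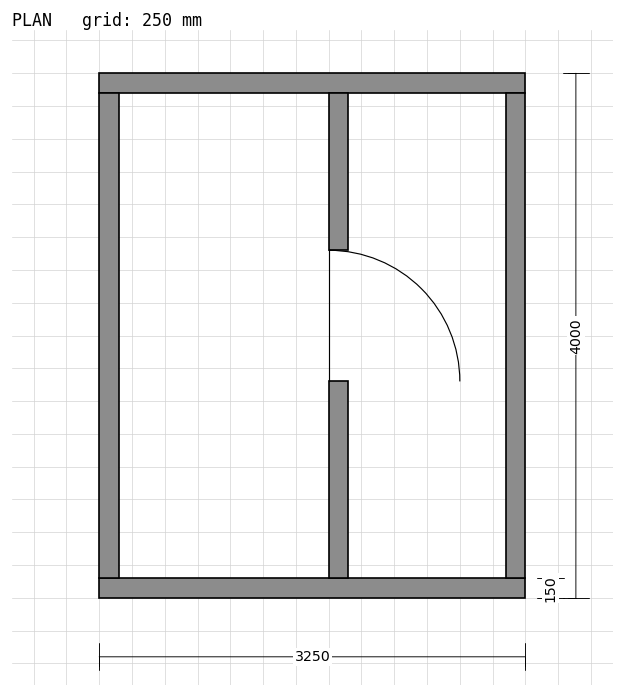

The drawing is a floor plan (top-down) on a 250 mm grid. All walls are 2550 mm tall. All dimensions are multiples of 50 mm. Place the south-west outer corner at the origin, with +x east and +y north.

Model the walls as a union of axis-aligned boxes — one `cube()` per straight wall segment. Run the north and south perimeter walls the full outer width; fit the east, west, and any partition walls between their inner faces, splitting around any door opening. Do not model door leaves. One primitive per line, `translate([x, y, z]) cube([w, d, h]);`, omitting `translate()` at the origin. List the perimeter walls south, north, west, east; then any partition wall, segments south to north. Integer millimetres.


cube([3250, 150, 2550]);
translate([0, 3850, 0]) cube([3250, 150, 2550]);
translate([0, 150, 0]) cube([150, 3700, 2550]);
translate([3100, 150, 0]) cube([150, 3700, 2550]);
translate([1750, 150, 0]) cube([150, 1500, 2550]);
translate([1750, 2650, 0]) cube([150, 1200, 2550]);


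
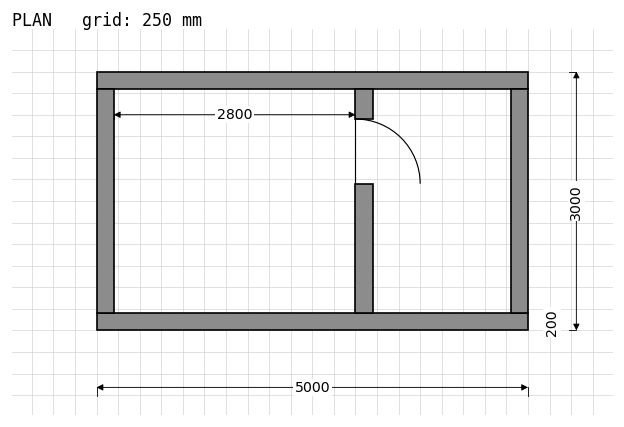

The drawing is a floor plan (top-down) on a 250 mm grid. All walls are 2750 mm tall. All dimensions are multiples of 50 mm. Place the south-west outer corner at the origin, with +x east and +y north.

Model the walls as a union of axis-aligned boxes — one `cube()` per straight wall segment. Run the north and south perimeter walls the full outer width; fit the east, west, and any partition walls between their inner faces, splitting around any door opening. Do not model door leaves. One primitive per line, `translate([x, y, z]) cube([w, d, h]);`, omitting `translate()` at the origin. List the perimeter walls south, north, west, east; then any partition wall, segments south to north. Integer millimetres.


cube([5000, 200, 2750]);
translate([0, 2800, 0]) cube([5000, 200, 2750]);
translate([0, 200, 0]) cube([200, 2600, 2750]);
translate([4800, 200, 0]) cube([200, 2600, 2750]);
translate([3000, 200, 0]) cube([200, 1500, 2750]);
translate([3000, 2450, 0]) cube([200, 350, 2750]);


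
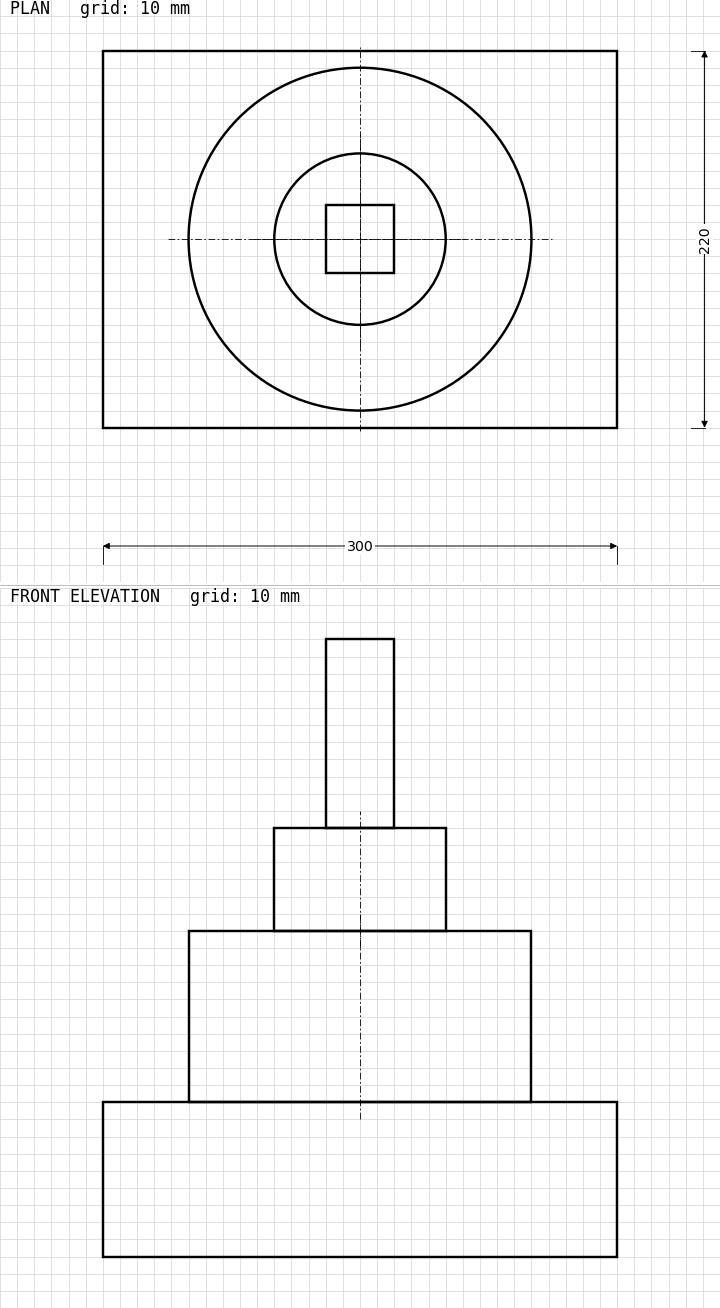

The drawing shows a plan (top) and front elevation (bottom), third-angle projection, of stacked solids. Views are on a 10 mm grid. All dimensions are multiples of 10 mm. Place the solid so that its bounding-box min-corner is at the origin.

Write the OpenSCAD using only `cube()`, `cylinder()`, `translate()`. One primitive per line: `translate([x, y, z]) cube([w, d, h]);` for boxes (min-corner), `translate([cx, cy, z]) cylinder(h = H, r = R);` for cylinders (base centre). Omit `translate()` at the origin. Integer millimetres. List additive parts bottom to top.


cube([300, 220, 90]);
translate([150, 110, 90]) cylinder(h = 100, r = 100);
translate([150, 110, 190]) cylinder(h = 60, r = 50);
translate([130, 90, 250]) cube([40, 40, 110]);


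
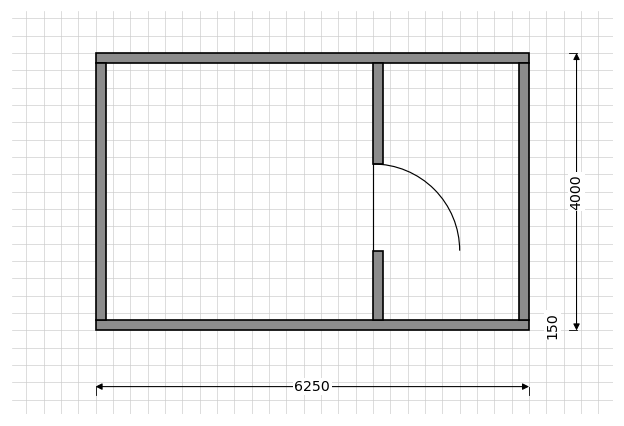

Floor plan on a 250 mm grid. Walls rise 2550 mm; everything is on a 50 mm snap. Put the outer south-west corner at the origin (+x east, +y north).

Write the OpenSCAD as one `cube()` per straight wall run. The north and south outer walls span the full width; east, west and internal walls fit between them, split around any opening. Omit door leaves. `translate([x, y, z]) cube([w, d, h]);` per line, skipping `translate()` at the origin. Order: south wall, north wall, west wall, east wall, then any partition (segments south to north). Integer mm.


cube([6250, 150, 2550]);
translate([0, 3850, 0]) cube([6250, 150, 2550]);
translate([0, 150, 0]) cube([150, 3700, 2550]);
translate([6100, 150, 0]) cube([150, 3700, 2550]);
translate([4000, 150, 0]) cube([150, 1000, 2550]);
translate([4000, 2400, 0]) cube([150, 1450, 2550]);


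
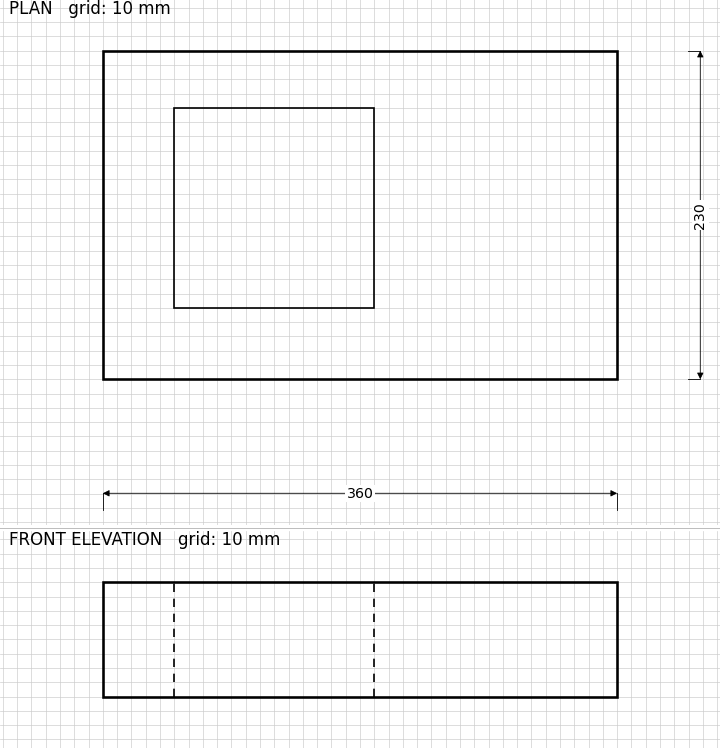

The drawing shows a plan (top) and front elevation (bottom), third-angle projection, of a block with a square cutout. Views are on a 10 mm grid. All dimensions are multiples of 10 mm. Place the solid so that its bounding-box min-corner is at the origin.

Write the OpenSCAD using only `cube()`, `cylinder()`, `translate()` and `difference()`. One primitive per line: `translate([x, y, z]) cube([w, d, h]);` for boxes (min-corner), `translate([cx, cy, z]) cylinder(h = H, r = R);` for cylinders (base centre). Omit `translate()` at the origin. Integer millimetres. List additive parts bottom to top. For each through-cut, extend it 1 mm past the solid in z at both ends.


difference() {
  cube([360, 230, 80]);
  translate([50, 50, -1]) cube([140, 140, 82]);
}


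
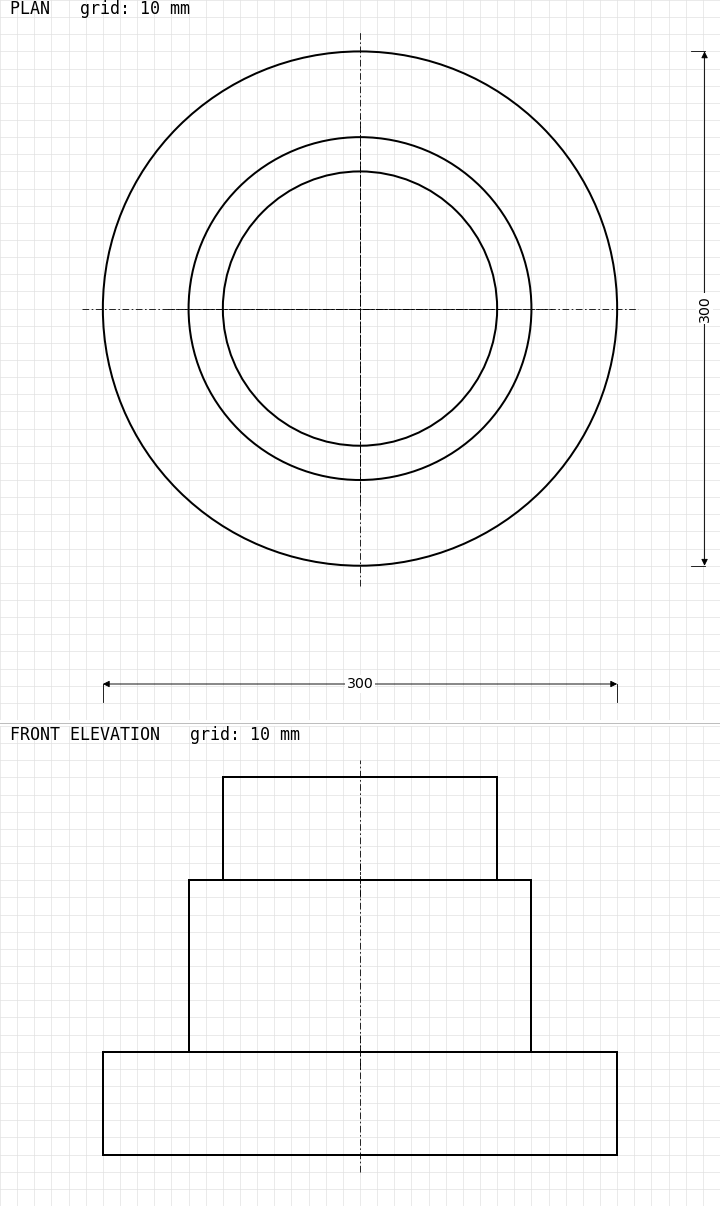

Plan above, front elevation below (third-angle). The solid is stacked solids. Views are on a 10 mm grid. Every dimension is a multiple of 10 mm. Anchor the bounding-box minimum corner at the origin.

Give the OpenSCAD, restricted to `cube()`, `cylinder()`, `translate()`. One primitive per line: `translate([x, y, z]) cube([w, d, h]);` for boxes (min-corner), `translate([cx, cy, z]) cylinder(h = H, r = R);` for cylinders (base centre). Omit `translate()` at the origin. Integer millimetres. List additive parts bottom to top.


translate([150, 150, 0]) cylinder(h = 60, r = 150);
translate([150, 150, 60]) cylinder(h = 100, r = 100);
translate([150, 150, 160]) cylinder(h = 60, r = 80);
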